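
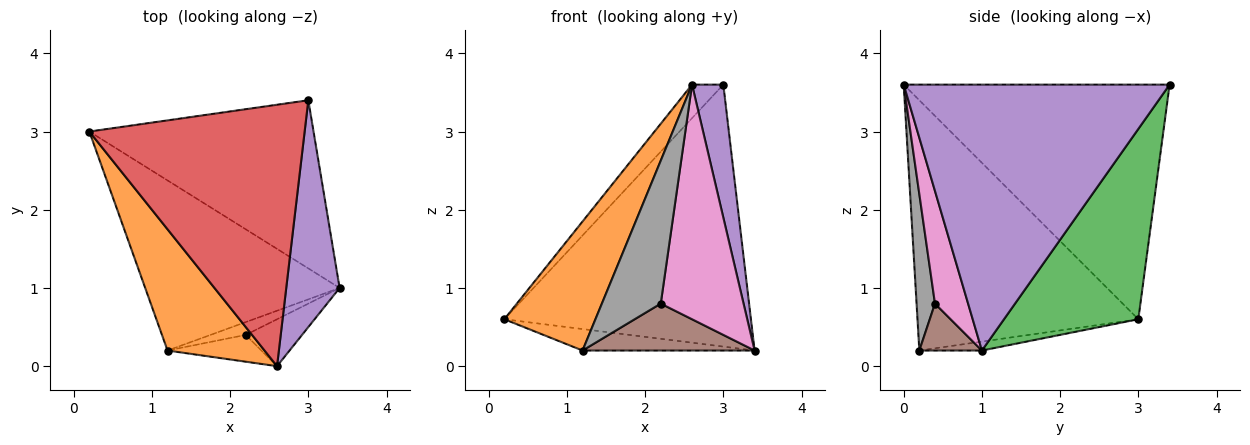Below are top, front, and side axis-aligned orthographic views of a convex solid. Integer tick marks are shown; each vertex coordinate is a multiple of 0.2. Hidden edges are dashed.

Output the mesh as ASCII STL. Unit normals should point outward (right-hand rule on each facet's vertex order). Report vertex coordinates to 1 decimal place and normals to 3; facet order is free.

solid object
 facet normal -0.046 0.125 -0.991
  outer loop
   vertex 1.2 0.2 0.2
   vertex 0.2 3.0 0.6
   vertex 3.4 1.0 0.2
  endloop
 endfacet
 facet normal -0.870 -0.359 0.337
  outer loop
   vertex 2.6 0.0 3.6
   vertex 0.2 3.0 0.6
   vertex 1.2 0.2 0.2
  endloop
 endfacet
 facet normal 0.417 0.765 -0.491
  outer loop
   vertex 3.0 3.4 3.6
   vertex 3.4 1.0 0.2
   vertex 0.2 3.0 0.6
  endloop
 endfacet
 facet normal -0.734 0.086 0.674
  outer loop
   vertex 3.0 3.4 3.6
   vertex 0.2 3.0 0.6
   vertex 2.6 0.0 3.6
  endloop
 endfacet
 facet normal 0.974 -0.115 0.195
  outer loop
   vertex 3.0 3.4 3.6
   vertex 2.6 0.0 3.6
   vertex 3.4 1.0 0.2
  endloop
 endfacet
 facet normal 0.331 -0.910 -0.248
  outer loop
   vertex 2.2 0.4 0.8
   vertex 1.2 0.2 0.2
   vertex 3.4 1.0 0.2
  endloop
 endfacet
 facet normal 0.365 -0.913 -0.183
  outer loop
   vertex 2.2 0.4 0.8
   vertex 3.4 1.0 0.2
   vertex 2.6 0.0 3.6
  endloop
 endfacet
 facet normal 0.294 -0.940 -0.176
  outer loop
   vertex 2.2 0.4 0.8
   vertex 2.6 0.0 3.6
   vertex 1.2 0.2 0.2
  endloop
 endfacet
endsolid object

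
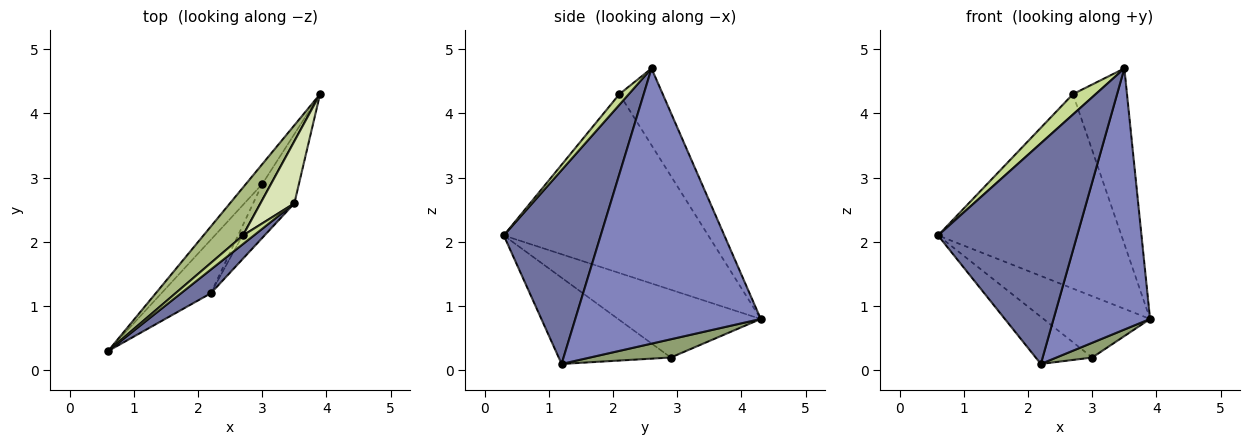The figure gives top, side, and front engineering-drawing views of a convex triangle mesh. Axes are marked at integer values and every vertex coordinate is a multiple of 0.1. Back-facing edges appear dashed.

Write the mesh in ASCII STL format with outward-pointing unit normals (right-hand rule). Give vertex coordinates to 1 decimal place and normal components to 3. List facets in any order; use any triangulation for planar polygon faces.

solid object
 facet normal 0.569 -0.817 0.088
  outer loop
   vertex 2.2 1.2 0.1
   vertex 3.5 2.6 4.7
   vertex 0.6 0.3 2.1
  endloop
 endfacet
 facet normal 0.882 -0.459 -0.110
  outer loop
   vertex 2.2 1.2 0.1
   vertex 3.9 4.3 0.8
   vertex 3.5 2.6 4.7
  endloop
 endfacet
 facet normal -0.787 0.587 -0.190
  outer loop
   vertex 3.0 2.9 0.2
   vertex 0.6 0.3 2.1
   vertex 3.9 4.3 0.8
  endloop
 endfacet
 facet normal -0.795 0.401 -0.456
  outer loop
   vertex 3.0 2.9 0.2
   vertex 2.2 1.2 0.1
   vertex 0.6 0.3 2.1
  endloop
 endfacet
 facet normal 0.841 -0.373 -0.392
  outer loop
   vertex 3.0 2.9 0.2
   vertex 3.9 4.3 0.8
   vertex 2.2 1.2 0.1
  endloop
 endfacet
 facet normal -0.735 0.659 0.162
  outer loop
   vertex 2.7 2.1 4.3
   vertex 3.9 4.3 0.8
   vertex 0.6 0.3 2.1
  endloop
 endfacet
 facet normal 0.355 -0.861 0.365
  outer loop
   vertex 2.7 2.1 4.3
   vertex 0.6 0.3 2.1
   vertex 3.5 2.6 4.7
  endloop
 endfacet
 facet normal -0.603 0.752 0.266
  outer loop
   vertex 2.7 2.1 4.3
   vertex 3.5 2.6 4.7
   vertex 3.9 4.3 0.8
  endloop
 endfacet
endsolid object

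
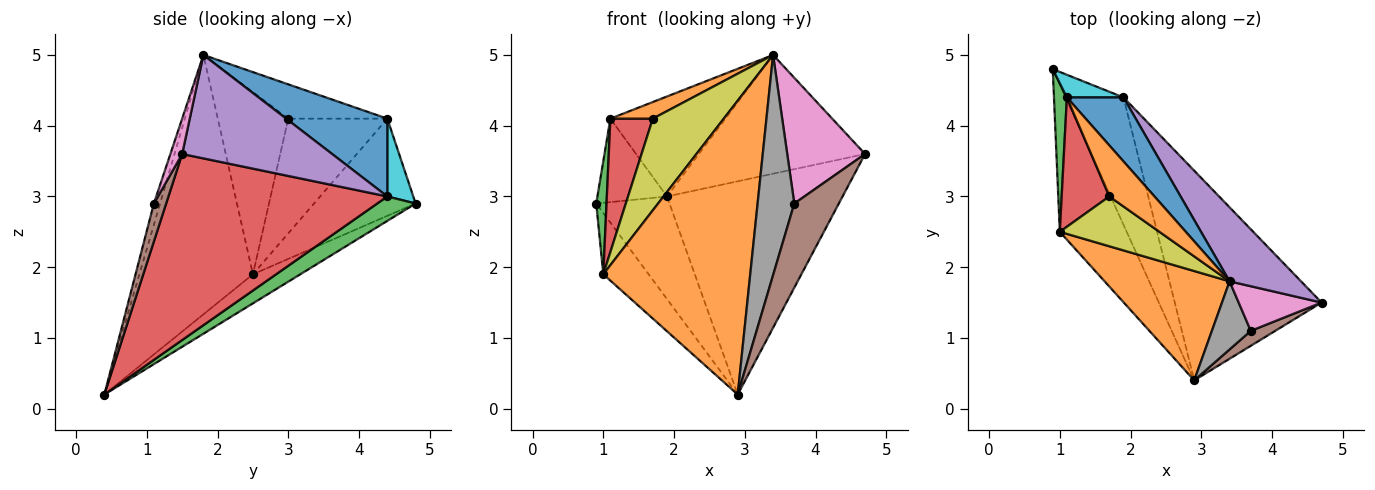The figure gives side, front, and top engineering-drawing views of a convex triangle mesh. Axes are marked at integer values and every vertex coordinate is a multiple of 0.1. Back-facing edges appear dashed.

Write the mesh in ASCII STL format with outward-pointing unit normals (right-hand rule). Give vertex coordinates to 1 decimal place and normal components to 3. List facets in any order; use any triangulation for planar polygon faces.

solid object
 facet normal -0.373 0.356 -0.857
  outer loop
   vertex 1.0 2.5 1.9
   vertex 0.9 4.8 2.9
   vertex 2.9 0.4 0.2
  endloop
 endfacet
 facet normal -0.586 -0.759 0.283
  outer loop
   vertex 1.0 2.5 1.9
   vertex 2.9 0.4 0.2
   vertex 3.4 1.8 5.0
  endloop
 endfacet
 facet normal 0.312 0.596 -0.740
  outer loop
   vertex 1.9 4.4 3.0
   vertex 2.9 0.4 0.2
   vertex 0.9 4.8 2.9
  endloop
 endfacet
 facet normal 0.664 0.533 -0.524
  outer loop
   vertex 1.9 4.4 3.0
   vertex 4.7 1.5 3.6
   vertex 2.9 0.4 0.2
  endloop
 endfacet
 facet normal 0.608 0.674 0.420
  outer loop
   vertex 1.9 4.4 3.0
   vertex 3.4 1.8 5.0
   vertex 4.7 1.5 3.6
  endloop
 endfacet
 facet normal 0.262 -0.950 0.169
  outer loop
   vertex 3.7 1.1 2.9
   vertex 2.9 0.4 0.2
   vertex 4.7 1.5 3.6
  endloop
 endfacet
 facet normal 0.141 -0.933 0.331
  outer loop
   vertex 3.7 1.1 2.9
   vertex 4.7 1.5 3.6
   vertex 3.4 1.8 5.0
  endloop
 endfacet
 facet normal -0.159 -0.943 0.292
  outer loop
   vertex 3.7 1.1 2.9
   vertex 3.4 1.8 5.0
   vertex 2.9 0.4 0.2
  endloop
 endfacet
 facet normal -0.658 -0.662 0.360
  outer loop
   vertex 1.7 3.0 4.1
   vertex 1.0 2.5 1.9
   vertex 3.4 1.8 5.0
  endloop
 endfacet
 facet normal 0.339 0.908 0.246
  outer loop
   vertex 1.1 4.4 4.1
   vertex 1.9 4.4 3.0
   vertex 0.9 4.8 2.9
  endloop
 endfacet
 facet normal 0.595 0.677 0.433
  outer loop
   vertex 1.1 4.4 4.1
   vertex 3.4 1.8 5.0
   vertex 1.9 4.4 3.0
  endloop
 endfacet
 facet normal -0.585 -0.251 0.771
  outer loop
   vertex 1.1 4.4 4.1
   vertex 1.7 3.0 4.1
   vertex 3.4 1.8 5.0
  endloop
 endfacet
 facet normal -0.986 -0.100 0.131
  outer loop
   vertex 1.1 4.4 4.1
   vertex 0.9 4.8 2.9
   vertex 1.0 2.5 1.9
  endloop
 endfacet
 facet normal -0.859 -0.368 0.357
  outer loop
   vertex 1.1 4.4 4.1
   vertex 1.0 2.5 1.9
   vertex 1.7 3.0 4.1
  endloop
 endfacet
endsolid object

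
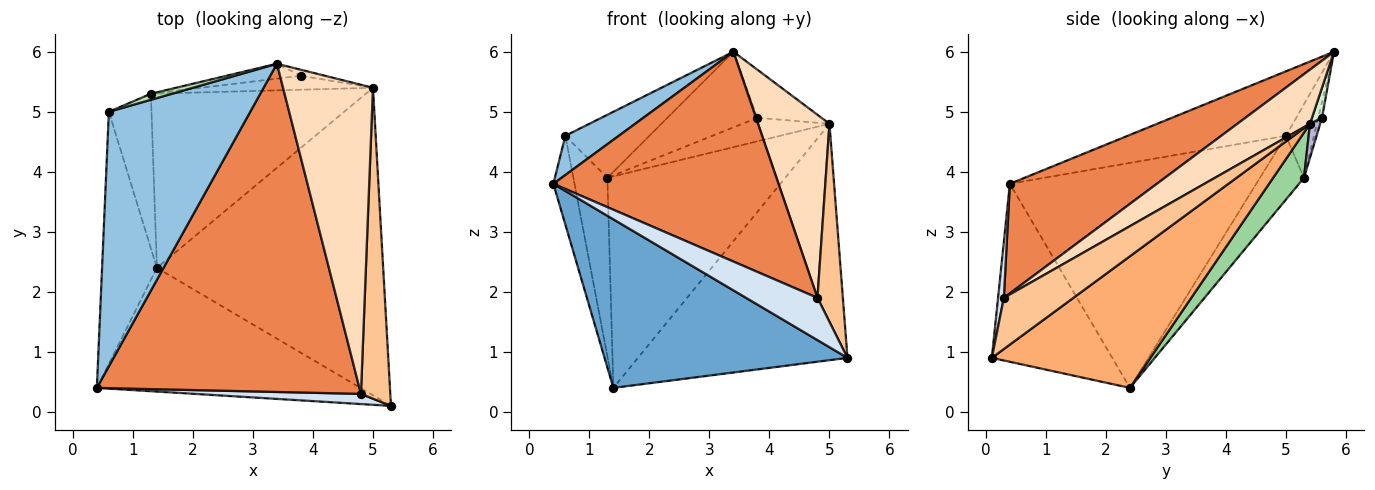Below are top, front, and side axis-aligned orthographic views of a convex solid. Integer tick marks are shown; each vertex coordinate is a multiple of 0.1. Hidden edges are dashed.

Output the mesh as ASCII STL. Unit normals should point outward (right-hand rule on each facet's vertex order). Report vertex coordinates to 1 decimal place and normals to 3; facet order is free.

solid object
 facet normal -0.371 -0.749 -0.549
  outer loop
   vertex 1.4 2.4 0.4
   vertex 5.3 0.1 0.9
   vertex 0.4 0.4 3.8
  endloop
 endfacet
 facet normal -0.411 -0.139 0.901
  outer loop
   vertex 0.6 5.0 4.6
   vertex 0.4 0.4 3.8
   vertex 3.4 5.8 6.0
  endloop
 endfacet
 facet normal -0.968 0.083 -0.236
  outer loop
   vertex 0.6 5.0 4.6
   vertex 1.4 2.4 0.4
   vertex 0.4 0.4 3.8
  endloop
 endfacet
 facet normal 0.079 -0.969 0.233
  outer loop
   vertex 4.8 0.3 1.9
   vertex 0.4 0.4 3.8
   vertex 5.3 0.1 0.9
  endloop
 endfacet
 facet normal 0.332 -0.508 0.795
  outer loop
   vertex 4.8 0.3 1.9
   vertex 3.4 5.8 6.0
   vertex 0.4 0.4 3.8
  endloop
 endfacet
 facet normal 0.419 0.553 -0.720
  outer loop
   vertex 5.0 5.4 4.8
   vertex 5.3 0.1 0.9
   vertex 1.4 2.4 0.4
  endloop
 endfacet
 facet normal 0.827 -0.302 0.474
  outer loop
   vertex 5.0 5.4 4.8
   vertex 4.8 0.3 1.9
   vertex 5.3 0.1 0.9
  endloop
 endfacet
 facet normal 0.460 -0.452 0.764
  outer loop
   vertex 5.0 5.4 4.8
   vertex 3.4 5.8 6.0
   vertex 4.8 0.3 1.9
  endloop
 endfacet
 facet normal -0.699 0.540 -0.468
  outer loop
   vertex 1.3 5.3 3.9
   vertex 1.4 2.4 0.4
   vertex 0.6 5.0 4.6
  endloop
 endfacet
 facet normal 0.133 0.765 -0.630
  outer loop
   vertex 1.3 5.3 3.9
   vertex 5.0 5.4 4.8
   vertex 1.4 2.4 0.4
  endloop
 endfacet
 facet normal -0.315 0.945 0.090
  outer loop
   vertex 1.3 5.3 3.9
   vertex 0.6 5.0 4.6
   vertex 3.4 5.8 6.0
  endloop
 endfacet
 facet normal 0.153 0.981 -0.123
  outer loop
   vertex 3.8 5.6 4.9
   vertex 3.4 5.8 6.0
   vertex 5.0 5.4 4.8
  endloop
 endfacet
 facet normal -0.040 0.980 -0.193
  outer loop
   vertex 3.8 5.6 4.9
   vertex 1.3 5.3 3.9
   vertex 3.4 5.8 6.0
  endloop
 endfacet
 facet normal 0.100 0.856 -0.508
  outer loop
   vertex 3.8 5.6 4.9
   vertex 5.0 5.4 4.8
   vertex 1.3 5.3 3.9
  endloop
 endfacet
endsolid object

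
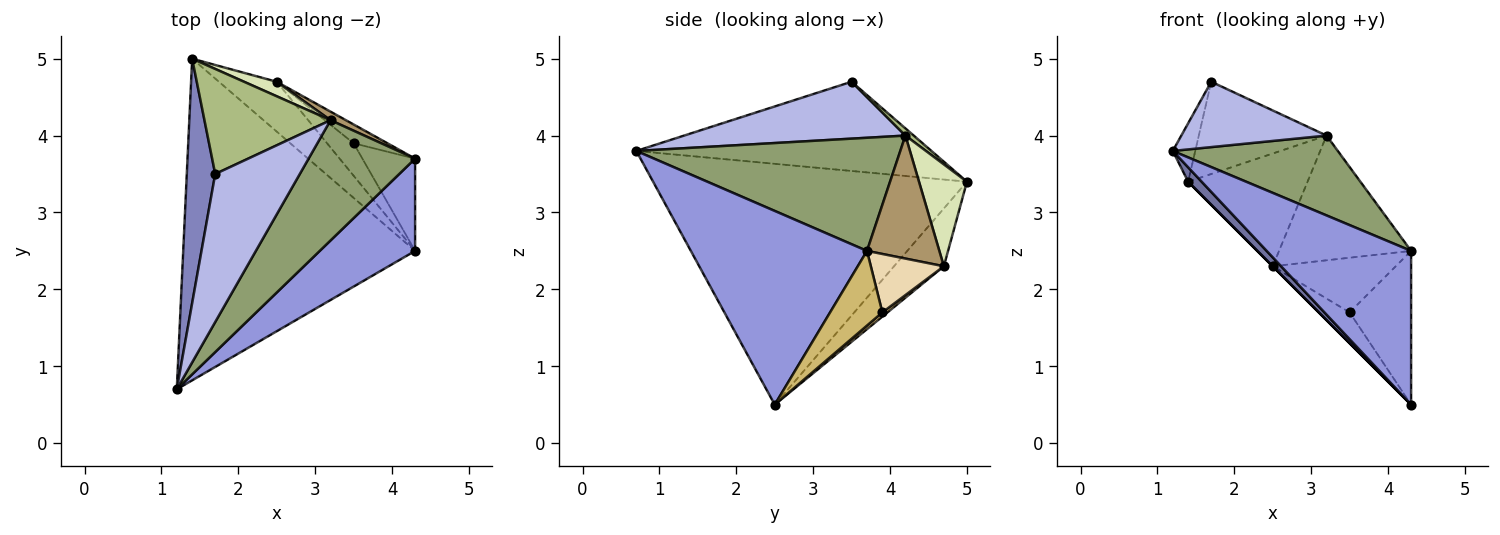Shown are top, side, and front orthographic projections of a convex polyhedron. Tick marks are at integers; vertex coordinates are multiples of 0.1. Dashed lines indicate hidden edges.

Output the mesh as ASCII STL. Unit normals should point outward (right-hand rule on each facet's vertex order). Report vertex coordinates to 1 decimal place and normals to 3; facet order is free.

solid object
 facet normal -0.720 -0.031 -0.693
  outer loop
   vertex 1.4 5.0 3.4
   vertex 4.3 2.5 0.5
   vertex 1.2 0.7 3.8
  endloop
 endfacet
 facet normal -0.950 0.072 0.303
  outer loop
   vertex 1.7 3.5 4.7
   vertex 1.4 5.0 3.4
   vertex 1.2 0.7 3.8
  endloop
 endfacet
 facet normal 0.723 -0.593 0.356
  outer loop
   vertex 4.3 3.7 2.5
   vertex 1.2 0.7 3.8
   vertex 4.3 2.5 0.5
  endloop
 endfacet
 facet normal 0.524 -0.344 0.779
  outer loop
   vertex 3.2 4.2 4.0
   vertex 1.7 3.5 4.7
   vertex 1.2 0.7 3.8
  endloop
 endfacet
 facet normal 0.663 -0.414 0.624
  outer loop
   vertex 3.2 4.2 4.0
   vertex 1.2 0.7 3.8
   vertex 4.3 3.7 2.5
  endloop
 endfacet
 facet normal 0.043 0.659 0.751
  outer loop
   vertex 3.2 4.2 4.0
   vertex 1.4 5.0 3.4
   vertex 1.7 3.5 4.7
  endloop
 endfacet
 facet normal -0.707 0.000 -0.707
  outer loop
   vertex 2.5 4.7 2.3
   vertex 4.3 2.5 0.5
   vertex 1.4 5.0 3.4
  endloop
 endfacet
 facet normal 0.370 0.921 0.119
  outer loop
   vertex 2.5 4.7 2.3
   vertex 1.4 5.0 3.4
   vertex 3.2 4.2 4.0
  endloop
 endfacet
 facet normal 0.480 0.875 0.060
  outer loop
   vertex 2.5 4.7 2.3
   vertex 3.2 4.2 4.0
   vertex 4.3 3.7 2.5
  endloop
 endfacet
 facet normal 0.589 0.693 -0.416
  outer loop
   vertex 3.5 3.9 1.7
   vertex 4.3 3.7 2.5
   vertex 4.3 2.5 0.5
  endloop
 endfacet
 facet normal 0.114 0.683 -0.721
  outer loop
   vertex 3.5 3.9 1.7
   vertex 4.3 2.5 0.5
   vertex 2.5 4.7 2.3
  endloop
 endfacet
 facet normal 0.490 0.825 -0.283
  outer loop
   vertex 3.5 3.9 1.7
   vertex 2.5 4.7 2.3
   vertex 4.3 3.7 2.5
  endloop
 endfacet
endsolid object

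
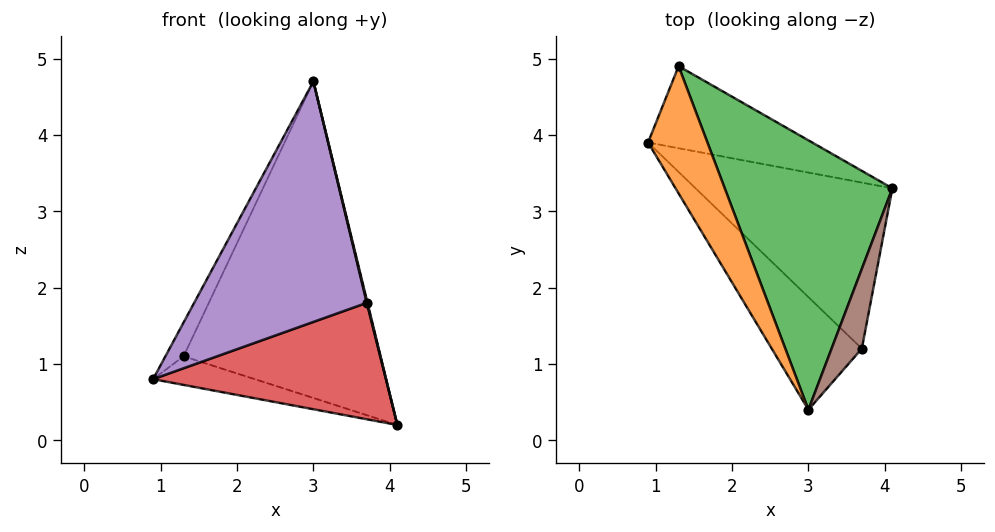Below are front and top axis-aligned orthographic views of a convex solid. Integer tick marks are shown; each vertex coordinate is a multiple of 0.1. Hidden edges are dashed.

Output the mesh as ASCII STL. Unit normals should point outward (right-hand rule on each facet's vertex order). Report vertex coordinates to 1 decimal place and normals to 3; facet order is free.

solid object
 facet normal -0.115 0.327 -0.938
  outer loop
   vertex 1.3 4.9 1.1
   vertex 4.1 3.3 0.2
   vertex 0.9 3.9 0.8
  endloop
 endfacet
 facet normal -0.807 0.152 0.571
  outer loop
   vertex 1.3 4.9 1.1
   vertex 0.9 3.9 0.8
   vertex 3.0 0.4 4.7
  endloop
 endfacet
 facet normal 0.541 0.640 0.545
  outer loop
   vertex 1.3 4.9 1.1
   vertex 3.0 0.4 4.7
   vertex 4.1 3.3 0.2
  endloop
 endfacet
 facet normal -0.253 -0.555 -0.792
  outer loop
   vertex 3.7 1.2 1.8
   vertex 0.9 3.9 0.8
   vertex 4.1 3.3 0.2
  endloop
 endfacet
 facet normal -0.585 -0.734 -0.344
  outer loop
   vertex 3.7 1.2 1.8
   vertex 3.0 0.4 4.7
   vertex 0.9 3.9 0.8
  endloop
 endfacet
 facet normal 0.973 -0.008 0.233
  outer loop
   vertex 3.7 1.2 1.8
   vertex 4.1 3.3 0.2
   vertex 3.0 0.4 4.7
  endloop
 endfacet
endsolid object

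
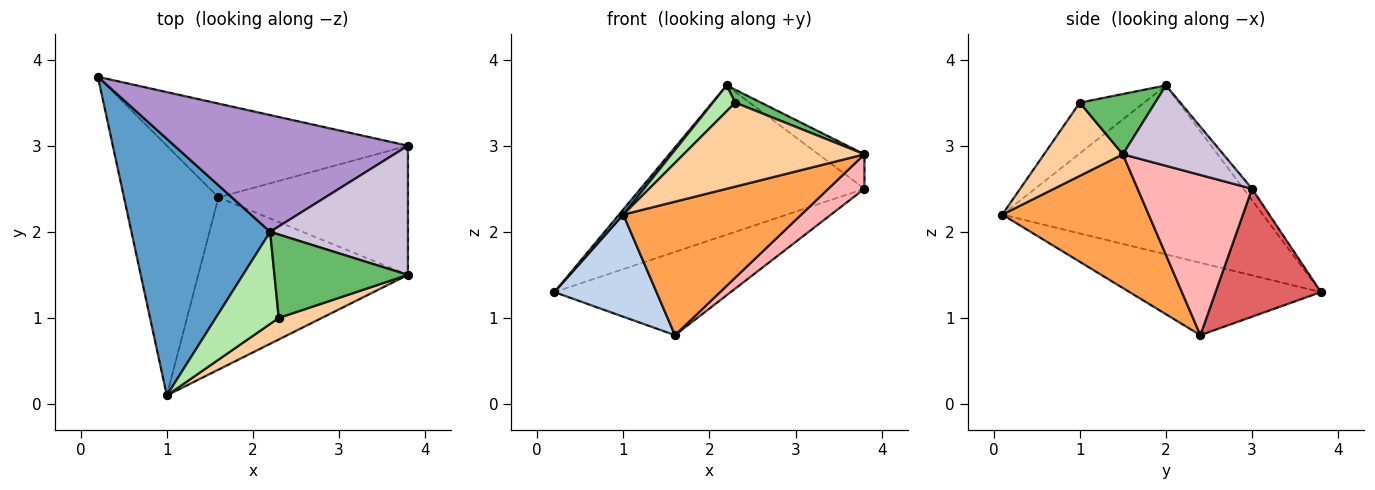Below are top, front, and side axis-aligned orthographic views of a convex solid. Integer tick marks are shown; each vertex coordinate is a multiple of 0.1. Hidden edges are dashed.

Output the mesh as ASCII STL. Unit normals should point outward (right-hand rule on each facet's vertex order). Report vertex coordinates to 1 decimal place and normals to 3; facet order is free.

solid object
 facet normal -0.773 -0.013 0.634
  outer loop
   vertex 2.2 2.0 3.7
   vertex 0.2 3.8 1.3
   vertex 1.0 0.1 2.2
  endloop
 endfacet
 facet normal -0.578 -0.309 -0.755
  outer loop
   vertex 1.6 2.4 0.8
   vertex 1.0 0.1 2.2
   vertex 0.2 3.8 1.3
  endloop
 endfacet
 facet normal 0.450 -0.547 -0.706
  outer loop
   vertex 1.6 2.4 0.8
   vertex 3.8 1.5 2.9
   vertex 1.0 0.1 2.2
  endloop
 endfacet
 facet normal 0.389 -0.892 0.229
  outer loop
   vertex 2.3 1.0 3.5
   vertex 1.0 0.1 2.2
   vertex 3.8 1.5 2.9
  endloop
 endfacet
 facet normal 0.408 -0.140 0.902
  outer loop
   vertex 2.3 1.0 3.5
   vertex 3.8 1.5 2.9
   vertex 2.2 2.0 3.7
  endloop
 endfacet
 facet normal -0.613 -0.213 0.761
  outer loop
   vertex 2.3 1.0 3.5
   vertex 2.2 2.0 3.7
   vertex 1.0 0.1 2.2
  endloop
 endfacet
 facet normal 0.369 0.617 -0.695
  outer loop
   vertex 3.8 3.0 2.5
   vertex 1.6 2.4 0.8
   vertex 0.2 3.8 1.3
  endloop
 endfacet
 facet normal 0.633 -0.200 -0.748
  outer loop
   vertex 3.8 3.0 2.5
   vertex 3.8 1.5 2.9
   vertex 1.6 2.4 0.8
  endloop
 endfacet
 facet normal -0.030 0.787 0.616
  outer loop
   vertex 3.8 3.0 2.5
   vertex 0.2 3.8 1.3
   vertex 2.2 2.0 3.7
  endloop
 endfacet
 facet normal 0.491 0.224 0.842
  outer loop
   vertex 3.8 3.0 2.5
   vertex 2.2 2.0 3.7
   vertex 3.8 1.5 2.9
  endloop
 endfacet
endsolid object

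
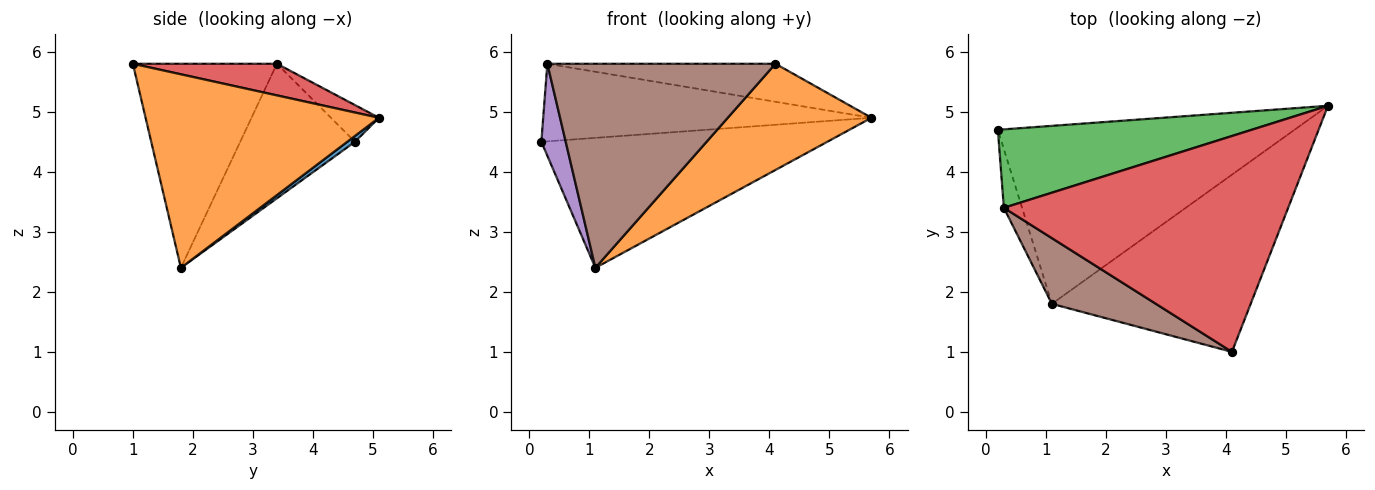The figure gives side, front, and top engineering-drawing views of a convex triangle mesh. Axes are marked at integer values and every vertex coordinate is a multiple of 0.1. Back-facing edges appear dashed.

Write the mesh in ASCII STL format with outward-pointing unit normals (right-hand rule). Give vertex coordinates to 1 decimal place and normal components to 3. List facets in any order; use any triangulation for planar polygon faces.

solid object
 facet normal 0.016 0.590 -0.807
  outer loop
   vertex 1.1 1.8 2.4
   vertex 0.2 4.7 4.5
   vertex 5.7 5.1 4.9
  endloop
 endfacet
 facet normal 0.641 -0.395 -0.658
  outer loop
   vertex 1.1 1.8 2.4
   vertex 5.7 5.1 4.9
   vertex 4.1 1.0 5.8
  endloop
 endfacet
 facet normal -0.102 0.699 0.707
  outer loop
   vertex 0.3 3.4 5.8
   vertex 5.7 5.1 4.9
   vertex 0.2 4.7 4.5
  endloop
 endfacet
 facet normal 0.109 0.172 0.979
  outer loop
   vertex 0.3 3.4 5.8
   vertex 4.1 1.0 5.8
   vertex 5.7 5.1 4.9
  endloop
 endfacet
 facet normal -0.970 -0.206 -0.131
  outer loop
   vertex 0.3 3.4 5.8
   vertex 0.2 4.7 4.5
   vertex 1.1 1.8 2.4
  endloop
 endfacet
 facet normal -0.515 -0.816 0.263
  outer loop
   vertex 0.3 3.4 5.8
   vertex 1.1 1.8 2.4
   vertex 4.1 1.0 5.8
  endloop
 endfacet
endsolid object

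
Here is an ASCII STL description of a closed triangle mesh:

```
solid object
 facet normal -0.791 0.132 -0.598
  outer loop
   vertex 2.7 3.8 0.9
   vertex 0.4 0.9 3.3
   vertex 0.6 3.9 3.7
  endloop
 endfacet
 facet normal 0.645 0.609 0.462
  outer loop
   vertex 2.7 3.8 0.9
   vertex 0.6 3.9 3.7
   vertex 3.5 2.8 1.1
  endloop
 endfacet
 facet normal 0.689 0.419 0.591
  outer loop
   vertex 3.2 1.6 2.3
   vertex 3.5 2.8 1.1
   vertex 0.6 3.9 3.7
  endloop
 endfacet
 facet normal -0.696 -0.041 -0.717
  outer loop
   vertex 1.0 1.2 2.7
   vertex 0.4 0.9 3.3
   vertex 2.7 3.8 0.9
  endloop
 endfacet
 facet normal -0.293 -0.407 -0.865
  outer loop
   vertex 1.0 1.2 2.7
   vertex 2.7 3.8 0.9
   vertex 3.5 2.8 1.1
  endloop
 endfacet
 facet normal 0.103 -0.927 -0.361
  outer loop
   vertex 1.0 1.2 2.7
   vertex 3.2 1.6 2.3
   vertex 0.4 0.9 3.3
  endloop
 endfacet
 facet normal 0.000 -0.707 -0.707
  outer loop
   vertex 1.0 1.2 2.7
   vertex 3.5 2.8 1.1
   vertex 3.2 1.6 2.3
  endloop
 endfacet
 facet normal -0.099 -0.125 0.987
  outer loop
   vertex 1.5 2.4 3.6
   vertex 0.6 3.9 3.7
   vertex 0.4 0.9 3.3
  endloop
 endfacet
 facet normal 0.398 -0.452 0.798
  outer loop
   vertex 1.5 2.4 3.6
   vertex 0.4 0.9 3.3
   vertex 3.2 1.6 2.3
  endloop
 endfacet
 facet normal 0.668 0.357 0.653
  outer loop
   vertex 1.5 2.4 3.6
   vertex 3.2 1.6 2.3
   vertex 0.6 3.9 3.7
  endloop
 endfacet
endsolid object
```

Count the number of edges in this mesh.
15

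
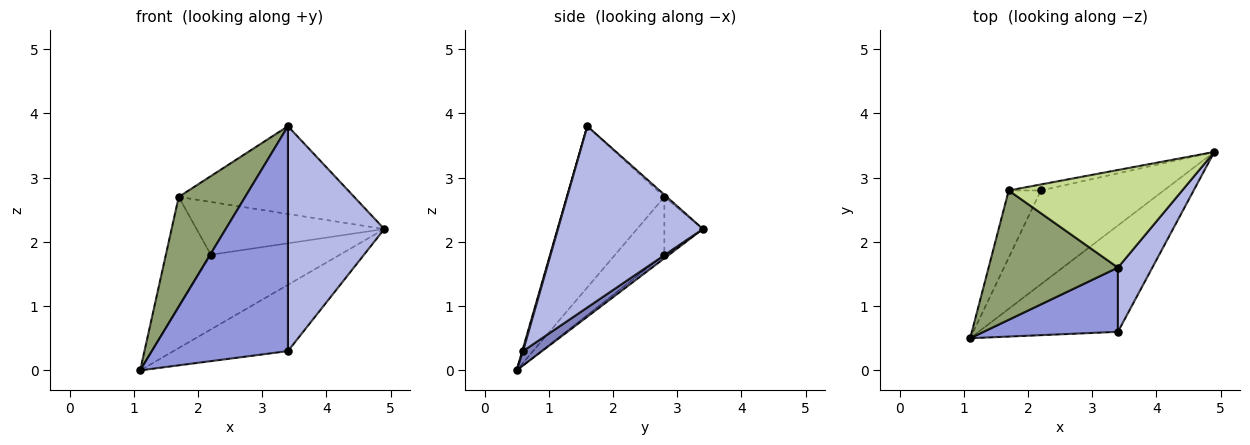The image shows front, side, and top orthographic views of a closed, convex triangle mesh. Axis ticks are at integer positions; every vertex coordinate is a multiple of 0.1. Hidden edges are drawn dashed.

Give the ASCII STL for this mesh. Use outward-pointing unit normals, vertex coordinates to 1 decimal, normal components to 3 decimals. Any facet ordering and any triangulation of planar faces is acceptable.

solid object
 facet normal -0.023 0.623 -0.782
  outer loop
   vertex 2.2 2.8 1.8
   vertex 4.9 3.4 2.2
   vertex 1.1 0.5 0.0
  endloop
 endfacet
 facet normal 0.087 0.527 -0.845
  outer loop
   vertex 3.4 0.6 0.3
   vertex 1.1 0.5 0.0
   vertex 4.9 3.4 2.2
  endloop
 endfacet
 facet normal 0.006 -0.962 0.275
  outer loop
   vertex 3.4 0.6 0.3
   vertex 3.4 1.6 3.8
   vertex 1.1 0.5 0.0
  endloop
 endfacet
 facet normal 0.823 -0.547 0.156
  outer loop
   vertex 3.4 0.6 0.3
   vertex 4.9 3.4 2.2
   vertex 3.4 1.6 3.8
  endloop
 endfacet
 facet normal -0.689 -0.469 0.553
  outer loop
   vertex 1.7 2.8 2.7
   vertex 1.1 0.5 0.0
   vertex 3.4 1.6 3.8
  endloop
 endfacet
 facet normal -0.683 0.624 -0.380
  outer loop
   vertex 1.7 2.8 2.7
   vertex 2.2 2.8 1.8
   vertex 1.1 0.5 0.0
  endloop
 endfacet
 facet normal -0.009 0.669 0.744
  outer loop
   vertex 1.7 2.8 2.7
   vertex 3.4 1.6 3.8
   vertex 4.9 3.4 2.2
  endloop
 endfacet
 facet normal -0.200 0.974 -0.111
  outer loop
   vertex 1.7 2.8 2.7
   vertex 4.9 3.4 2.2
   vertex 2.2 2.8 1.8
  endloop
 endfacet
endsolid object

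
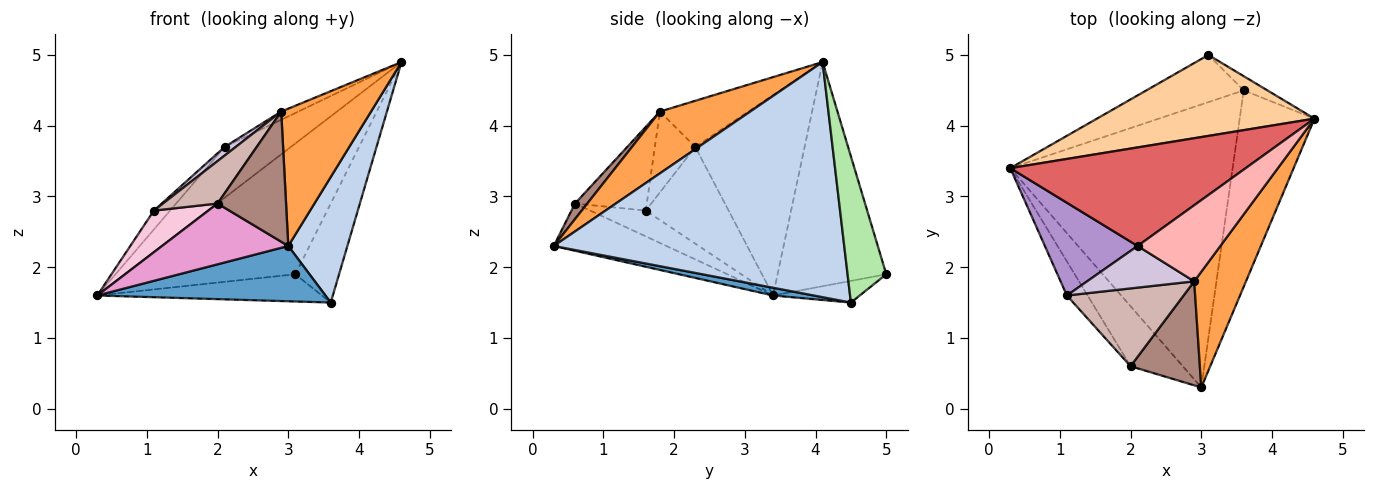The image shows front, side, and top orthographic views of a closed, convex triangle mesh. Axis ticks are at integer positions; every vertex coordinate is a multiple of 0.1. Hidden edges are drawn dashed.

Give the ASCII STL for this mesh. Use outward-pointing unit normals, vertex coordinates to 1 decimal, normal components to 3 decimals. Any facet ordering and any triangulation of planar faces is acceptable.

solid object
 facet normal 0.034 -0.192 -0.981
  outer loop
   vertex 3.6 4.5 1.5
   vertex 3.0 0.3 2.3
   vertex 0.3 3.4 1.6
  endloop
 endfacet
 facet normal 0.936 -0.190 -0.298
  outer loop
   vertex 3.6 4.5 1.5
   vertex 4.6 4.1 4.9
   vertex 3.0 0.3 2.3
  endloop
 endfacet
 facet normal 0.610 -0.606 0.511
  outer loop
   vertex 2.9 1.8 4.2
   vertex 3.0 0.3 2.3
   vertex 4.6 4.1 4.9
  endloop
 endfacet
 facet normal -0.477 0.747 0.463
  outer loop
   vertex 3.1 5.0 1.9
   vertex 0.3 3.4 1.6
   vertex 4.6 4.1 4.9
  endloop
 endfacet
 facet normal -0.189 0.491 -0.850
  outer loop
   vertex 3.1 5.0 1.9
   vertex 3.6 4.5 1.5
   vertex 0.3 3.4 1.6
  endloop
 endfacet
 facet normal 0.659 0.744 -0.106
  outer loop
   vertex 3.1 5.0 1.9
   vertex 4.6 4.1 4.9
   vertex 3.6 4.5 1.5
  endloop
 endfacet
 facet normal -0.603 0.366 0.709
  outer loop
   vertex 2.1 2.3 3.7
   vertex 4.6 4.1 4.9
   vertex 0.3 3.4 1.6
  endloop
 endfacet
 facet normal -0.485 0.094 0.870
  outer loop
   vertex 2.1 2.3 3.7
   vertex 2.9 1.8 4.2
   vertex 4.6 4.1 4.9
  endloop
 endfacet
 facet normal -0.715 0.139 0.686
  outer loop
   vertex 1.1 1.6 2.8
   vertex 2.1 2.3 3.7
   vertex 0.3 3.4 1.6
  endloop
 endfacet
 facet normal -0.594 -0.163 0.787
  outer loop
   vertex 1.1 1.6 2.8
   vertex 2.9 1.8 4.2
   vertex 2.1 2.3 3.7
  endloop
 endfacet
 facet normal 0.139 -0.774 0.618
  outer loop
   vertex 2.0 0.6 2.9
   vertex 3.0 0.3 2.3
   vertex 2.9 1.8 4.2
  endloop
 endfacet
 facet normal -0.533 -0.405 0.743
  outer loop
   vertex 2.0 0.6 2.9
   vertex 2.9 1.8 4.2
   vertex 1.1 1.6 2.8
  endloop
 endfacet
 facet normal -0.536 -0.601 -0.593
  outer loop
   vertex 2.0 0.6 2.9
   vertex 0.3 3.4 1.6
   vertex 3.0 0.3 2.3
  endloop
 endfacet
 facet normal -0.619 -0.607 -0.498
  outer loop
   vertex 2.0 0.6 2.9
   vertex 1.1 1.6 2.8
   vertex 0.3 3.4 1.6
  endloop
 endfacet
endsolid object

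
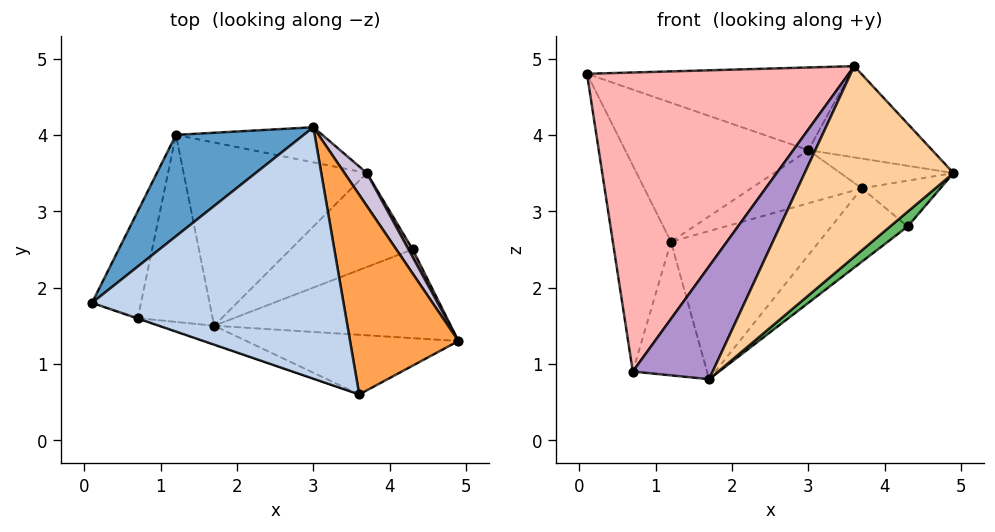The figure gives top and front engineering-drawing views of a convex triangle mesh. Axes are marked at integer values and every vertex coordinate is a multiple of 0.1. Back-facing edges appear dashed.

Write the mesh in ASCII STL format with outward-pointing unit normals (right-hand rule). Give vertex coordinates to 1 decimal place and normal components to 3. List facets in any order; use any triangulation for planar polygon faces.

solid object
 facet normal -0.401 0.740 0.540
  outer loop
   vertex 1.2 4.0 2.6
   vertex 0.1 1.8 4.8
   vertex 3.0 4.1 3.8
  endloop
 endfacet
 facet normal 0.080 0.311 0.947
  outer loop
   vertex 3.6 0.6 4.9
   vertex 3.0 4.1 3.8
   vertex 0.1 1.8 4.8
  endloop
 endfacet
 facet normal 0.603 0.331 0.726
  outer loop
   vertex 3.6 0.6 4.9
   vertex 4.9 1.3 3.5
   vertex 3.0 4.1 3.8
  endloop
 endfacet
 facet normal 0.189 -0.937 -0.293
  outer loop
   vertex 3.6 0.6 4.9
   vertex 1.7 1.5 0.8
   vertex 4.9 1.3 3.5
  endloop
 endfacet
 facet normal 0.635 -0.127 -0.762
  outer loop
   vertex 4.3 2.5 2.8
   vertex 4.9 1.3 3.5
   vertex 1.7 1.5 0.8
  endloop
 endfacet
 facet normal -0.938 0.309 -0.160
  outer loop
   vertex 0.7 1.6 0.9
   vertex 0.1 1.8 4.8
   vertex 1.2 4.0 2.6
  endloop
 endfacet
 facet normal -0.023 0.581 -0.814
  outer loop
   vertex 0.7 1.6 0.9
   vertex 1.2 4.0 2.6
   vertex 1.7 1.5 0.8
  endloop
 endfacet
 facet normal -0.324 -0.946 -0.001
  outer loop
   vertex 0.7 1.6 0.9
   vertex 3.6 0.6 4.9
   vertex 0.1 1.8 4.8
  endloop
 endfacet
 facet normal -0.114 -0.980 -0.162
  outer loop
   vertex 0.7 1.6 0.9
   vertex 1.7 1.5 0.8
   vertex 3.6 0.6 4.9
  endloop
 endfacet
 facet normal 0.741 0.450 0.498
  outer loop
   vertex 3.7 3.5 3.3
   vertex 3.0 4.1 3.8
   vertex 4.9 1.3 3.5
  endloop
 endfacet
 facet normal 0.872 0.483 0.080
  outer loop
   vertex 3.7 3.5 3.3
   vertex 4.9 1.3 3.5
   vertex 4.3 2.5 2.8
  endloop
 endfacet
 facet normal 0.306 0.794 -0.525
  outer loop
   vertex 3.7 3.5 3.3
   vertex 1.2 4.0 2.6
   vertex 3.0 4.1 3.8
  endloop
 endfacet
 facet normal 0.325 0.595 -0.736
  outer loop
   vertex 3.7 3.5 3.3
   vertex 1.7 1.5 0.8
   vertex 1.2 4.0 2.6
  endloop
 endfacet
 facet normal 0.347 0.578 -0.739
  outer loop
   vertex 3.7 3.5 3.3
   vertex 4.3 2.5 2.8
   vertex 1.7 1.5 0.8
  endloop
 endfacet
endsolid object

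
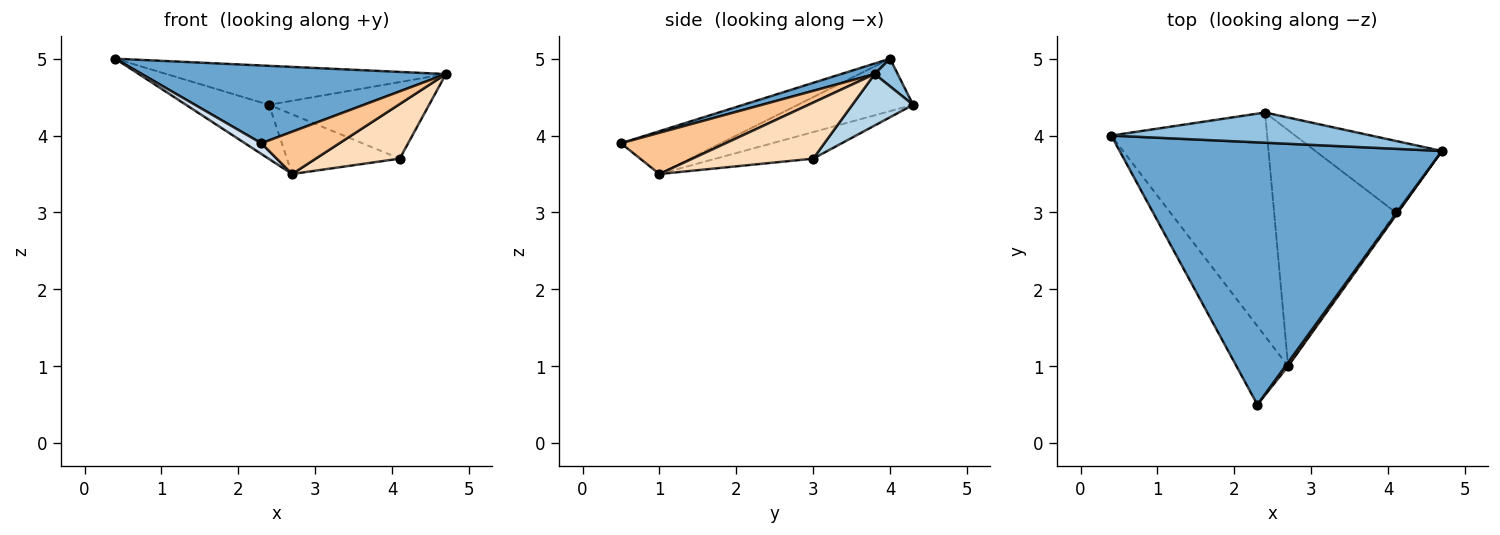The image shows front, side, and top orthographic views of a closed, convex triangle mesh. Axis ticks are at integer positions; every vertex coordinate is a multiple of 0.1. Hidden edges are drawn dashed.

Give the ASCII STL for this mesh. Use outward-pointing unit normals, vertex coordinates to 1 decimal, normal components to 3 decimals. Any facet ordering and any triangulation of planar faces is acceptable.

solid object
 facet normal 0.031 -0.284 0.958
  outer loop
   vertex 2.3 0.5 3.9
   vertex 4.7 3.8 4.8
   vertex 0.4 4.0 5.0
  endloop
 endfacet
 facet normal 0.065 0.789 0.611
  outer loop
   vertex 2.4 4.3 4.4
   vertex 0.4 4.0 5.0
   vertex 4.7 3.8 4.8
  endloop
 endfacet
 facet normal 0.267 0.704 -0.658
  outer loop
   vertex 4.1 3.0 3.7
   vertex 2.4 4.3 4.4
   vertex 4.7 3.8 4.8
  endloop
 endfacet
 facet normal -0.635 -0.104 -0.765
  outer loop
   vertex 2.7 1.0 3.5
   vertex 2.3 0.5 3.9
   vertex 0.4 4.0 5.0
  endloop
 endfacet
 facet normal -0.311 0.224 -0.924
  outer loop
   vertex 2.7 1.0 3.5
   vertex 0.4 4.0 5.0
   vertex 2.4 4.3 4.4
  endloop
 endfacet
 facet normal -0.207 0.240 -0.948
  outer loop
   vertex 2.7 1.0 3.5
   vertex 2.4 4.3 4.4
   vertex 4.1 3.0 3.7
  endloop
 endfacet
 facet normal 0.800 -0.597 0.054
  outer loop
   vertex 2.7 1.0 3.5
   vertex 4.7 3.8 4.8
   vertex 2.3 0.5 3.9
  endloop
 endfacet
 facet normal 0.820 -0.571 -0.032
  outer loop
   vertex 2.7 1.0 3.5
   vertex 4.1 3.0 3.7
   vertex 4.7 3.8 4.8
  endloop
 endfacet
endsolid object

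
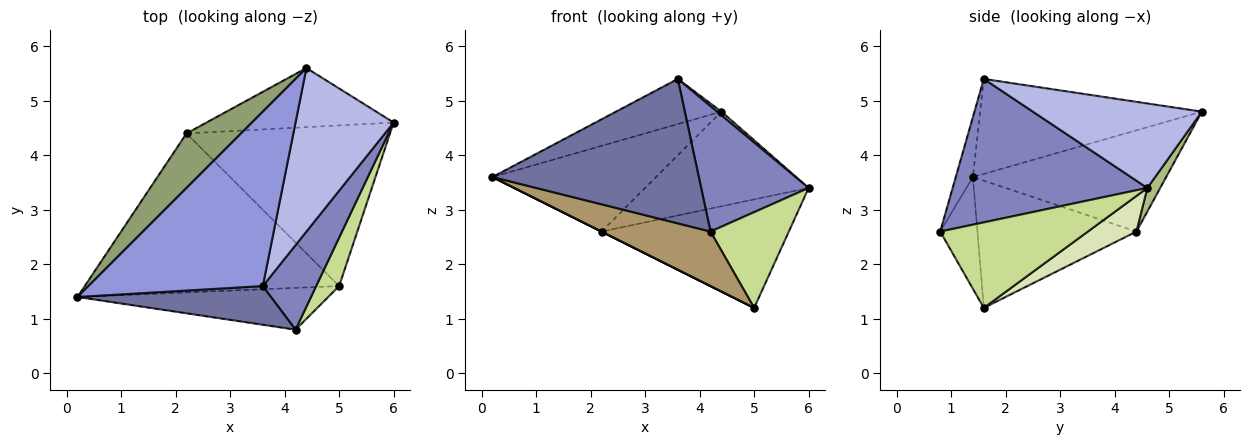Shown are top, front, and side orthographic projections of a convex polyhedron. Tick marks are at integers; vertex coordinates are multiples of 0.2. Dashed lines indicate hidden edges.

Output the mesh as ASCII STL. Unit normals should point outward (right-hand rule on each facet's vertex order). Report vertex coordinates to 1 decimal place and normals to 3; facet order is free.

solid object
 facet normal -0.080 -0.963 0.258
  outer loop
   vertex 3.6 1.6 5.4
   vertex 0.2 1.4 3.6
   vertex 4.2 0.8 2.6
  endloop
 endfacet
 facet normal 0.832 -0.460 0.310
  outer loop
   vertex 3.6 1.6 5.4
   vertex 4.2 0.8 2.6
   vertex 6.0 4.6 3.4
  endloop
 endfacet
 facet normal -0.466 0.222 0.856
  outer loop
   vertex 4.4 5.6 4.8
   vertex 0.2 1.4 3.6
   vertex 3.6 1.6 5.4
  endloop
 endfacet
 facet normal 0.652 -0.017 0.758
  outer loop
   vertex 4.4 5.6 4.8
   vertex 3.6 1.6 5.4
   vertex 6.0 4.6 3.4
  endloop
 endfacet
 facet normal -0.706 0.597 0.380
  outer loop
   vertex 2.2 4.4 2.6
   vertex 0.2 1.4 3.6
   vertex 4.4 5.6 4.8
  endloop
 endfacet
 facet normal 0.067 0.846 -0.528
  outer loop
   vertex 2.2 4.4 2.6
   vertex 4.4 5.6 4.8
   vertex 6.0 4.6 3.4
  endloop
 endfacet
 facet normal 0.860 -0.456 0.231
  outer loop
   vertex 5.0 1.6 1.2
   vertex 6.0 4.6 3.4
   vertex 4.2 0.8 2.6
  endloop
 endfacet
 facet normal 0.144 0.554 -0.820
  outer loop
   vertex 5.0 1.6 1.2
   vertex 2.2 4.4 2.6
   vertex 6.0 4.6 3.4
  endloop
 endfacet
 facet normal -0.262 -0.766 -0.587
  outer loop
   vertex 5.0 1.6 1.2
   vertex 4.2 0.8 2.6
   vertex 0.2 1.4 3.6
  endloop
 endfacet
 facet normal -0.447 0.000 -0.894
  outer loop
   vertex 5.0 1.6 1.2
   vertex 0.2 1.4 3.6
   vertex 2.2 4.4 2.6
  endloop
 endfacet
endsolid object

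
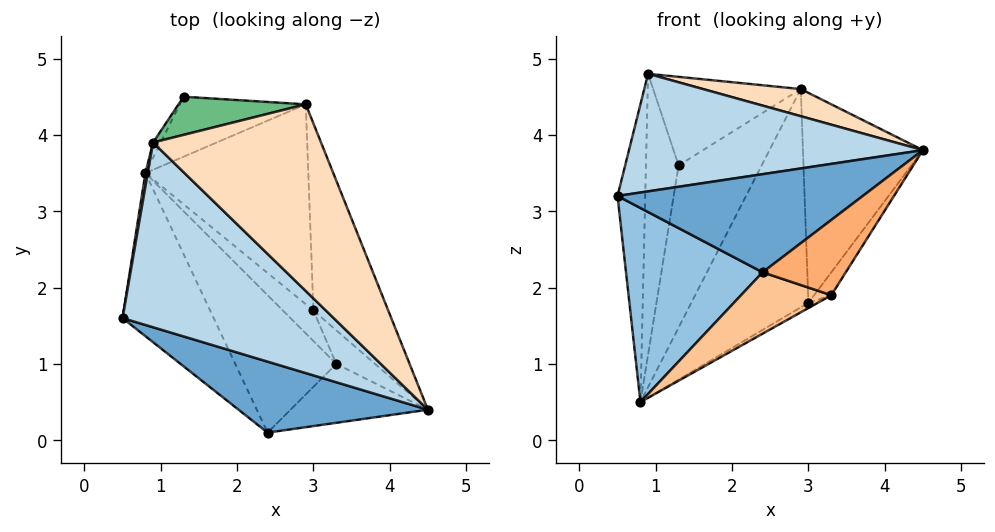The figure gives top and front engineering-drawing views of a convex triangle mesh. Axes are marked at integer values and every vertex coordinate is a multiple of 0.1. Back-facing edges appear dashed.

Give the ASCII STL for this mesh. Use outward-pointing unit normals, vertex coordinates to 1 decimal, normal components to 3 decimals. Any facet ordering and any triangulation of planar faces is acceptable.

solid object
 facet normal -0.314 -0.769 0.557
  outer loop
   vertex 2.4 0.1 2.2
   vertex 4.5 0.4 3.8
   vertex 0.5 1.6 3.2
  endloop
 endfacet
 facet normal -0.686 -0.557 -0.468
  outer loop
   vertex 2.4 0.1 2.2
   vertex 0.5 1.6 3.2
   vertex 0.8 3.5 0.5
  endloop
 endfacet
 facet normal -0.276 -0.516 0.811
  outer loop
   vertex 0.9 3.9 4.8
   vertex 0.5 1.6 3.2
   vertex 4.5 0.4 3.8
  endloop
 endfacet
 facet normal -0.986 0.166 0.007
  outer loop
   vertex 0.9 3.9 4.8
   vertex 0.8 3.5 0.5
   vertex 0.5 1.6 3.2
  endloop
 endfacet
 facet normal -0.857 0.515 -0.028
  outer loop
   vertex 0.9 3.9 4.8
   vertex 1.3 4.5 3.6
   vertex 0.8 3.5 0.5
  endloop
 endfacet
 facet normal 0.503 -0.681 -0.533
  outer loop
   vertex 3.3 1.0 1.9
   vertex 4.5 0.4 3.8
   vertex 2.4 0.1 2.2
  endloop
 endfacet
 facet normal 0.103 -0.406 -0.908
  outer loop
   vertex 3.3 1.0 1.9
   vertex 2.4 0.1 2.2
   vertex 0.8 3.5 0.5
  endloop
 endfacet
 facet normal 0.134 -0.143 0.981
  outer loop
   vertex 2.9 4.4 4.6
   vertex 0.9 3.9 4.8
   vertex 4.5 0.4 3.8
  endloop
 endfacet
 facet normal -0.187 0.902 0.389
  outer loop
   vertex 2.9 4.4 4.6
   vertex 1.3 4.5 3.6
   vertex 0.9 3.9 4.8
  endloop
 endfacet
 facet normal 0.266 0.904 -0.335
  outer loop
   vertex 2.9 4.4 4.6
   vertex 0.8 3.5 0.5
   vertex 1.3 4.5 3.6
  endloop
 endfacet
 facet normal 0.584 0.136 -0.800
  outer loop
   vertex 3.0 1.7 1.8
   vertex 3.3 1.0 1.9
   vertex 0.8 3.5 0.5
  endloop
 endfacet
 facet normal 0.708 0.521 -0.477
  outer loop
   vertex 3.0 1.7 1.8
   vertex 0.8 3.5 0.5
   vertex 2.9 4.4 4.6
  endloop
 endfacet
 facet normal 0.846 0.300 -0.440
  outer loop
   vertex 3.0 1.7 1.8
   vertex 4.5 0.4 3.8
   vertex 3.3 1.0 1.9
  endloop
 endfacet
 facet normal 0.838 0.408 -0.363
  outer loop
   vertex 3.0 1.7 1.8
   vertex 2.9 4.4 4.6
   vertex 4.5 0.4 3.8
  endloop
 endfacet
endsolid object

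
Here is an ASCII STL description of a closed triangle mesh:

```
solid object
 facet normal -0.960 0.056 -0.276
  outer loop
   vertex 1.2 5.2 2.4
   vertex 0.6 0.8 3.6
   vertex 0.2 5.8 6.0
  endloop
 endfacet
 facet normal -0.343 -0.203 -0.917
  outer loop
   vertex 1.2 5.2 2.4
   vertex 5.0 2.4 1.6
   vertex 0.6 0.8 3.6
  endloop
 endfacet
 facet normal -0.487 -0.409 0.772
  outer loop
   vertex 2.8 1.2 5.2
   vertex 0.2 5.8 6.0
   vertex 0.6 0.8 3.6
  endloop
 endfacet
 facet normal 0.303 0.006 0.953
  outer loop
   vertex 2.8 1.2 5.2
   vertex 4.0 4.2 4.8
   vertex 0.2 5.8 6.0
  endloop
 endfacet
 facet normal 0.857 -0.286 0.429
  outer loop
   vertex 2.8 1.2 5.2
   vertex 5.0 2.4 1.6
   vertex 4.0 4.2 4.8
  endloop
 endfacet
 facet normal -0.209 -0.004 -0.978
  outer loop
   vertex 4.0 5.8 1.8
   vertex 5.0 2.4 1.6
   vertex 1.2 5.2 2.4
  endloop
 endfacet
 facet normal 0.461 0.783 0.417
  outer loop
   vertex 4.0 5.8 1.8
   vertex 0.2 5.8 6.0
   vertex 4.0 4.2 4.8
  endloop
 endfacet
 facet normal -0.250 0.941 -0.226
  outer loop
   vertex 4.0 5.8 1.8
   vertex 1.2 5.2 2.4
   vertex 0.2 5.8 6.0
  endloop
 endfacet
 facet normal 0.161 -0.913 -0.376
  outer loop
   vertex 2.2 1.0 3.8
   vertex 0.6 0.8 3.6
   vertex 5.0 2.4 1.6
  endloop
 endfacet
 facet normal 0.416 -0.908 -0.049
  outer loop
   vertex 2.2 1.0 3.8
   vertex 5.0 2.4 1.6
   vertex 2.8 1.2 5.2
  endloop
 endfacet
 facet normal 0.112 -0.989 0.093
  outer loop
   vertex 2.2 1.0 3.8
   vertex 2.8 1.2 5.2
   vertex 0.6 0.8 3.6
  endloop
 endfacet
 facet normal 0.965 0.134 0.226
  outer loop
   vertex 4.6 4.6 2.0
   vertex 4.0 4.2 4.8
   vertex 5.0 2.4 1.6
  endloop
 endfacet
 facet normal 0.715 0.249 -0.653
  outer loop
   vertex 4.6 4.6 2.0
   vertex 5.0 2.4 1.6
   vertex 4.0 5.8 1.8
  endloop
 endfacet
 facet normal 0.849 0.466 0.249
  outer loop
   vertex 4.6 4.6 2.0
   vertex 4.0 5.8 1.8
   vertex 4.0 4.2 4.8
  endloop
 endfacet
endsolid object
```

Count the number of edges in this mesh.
21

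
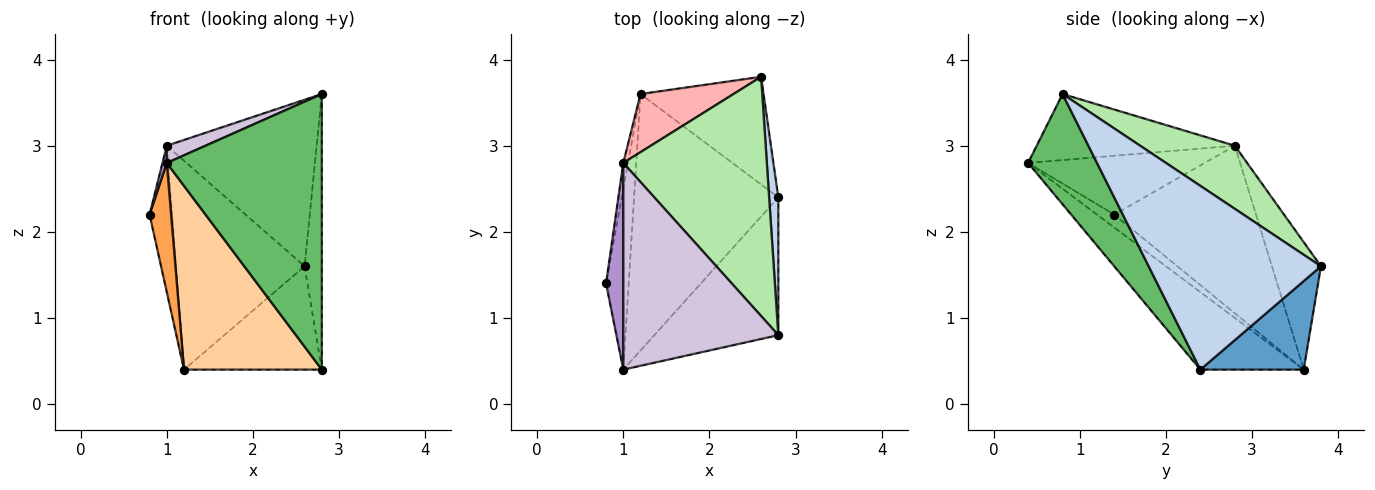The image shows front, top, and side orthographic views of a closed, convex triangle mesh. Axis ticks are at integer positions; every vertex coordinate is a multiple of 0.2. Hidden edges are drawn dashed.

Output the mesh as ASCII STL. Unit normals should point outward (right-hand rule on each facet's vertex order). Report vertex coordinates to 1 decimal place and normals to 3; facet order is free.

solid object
 facet normal 0.461 0.615 -0.640
  outer loop
   vertex 2.6 3.8 1.6
   vertex 2.8 2.4 0.4
   vertex 1.2 3.6 0.4
  endloop
 endfacet
 facet normal 0.994 0.099 0.050
  outer loop
   vertex 2.8 0.8 3.6
   vertex 2.8 2.4 0.4
   vertex 2.6 3.8 1.6
  endloop
 endfacet
 facet normal -0.422 -0.527 -0.738
  outer loop
   vertex 1.0 0.4 2.8
   vertex 0.8 1.4 2.2
   vertex 1.2 3.6 0.4
  endloop
 endfacet
 facet normal -0.400 -0.534 -0.745
  outer loop
   vertex 1.0 0.4 2.8
   vertex 1.2 3.6 0.4
   vertex 2.8 2.4 0.4
  endloop
 endfacet
 facet normal 0.369 -0.831 -0.416
  outer loop
   vertex 1.0 0.4 2.8
   vertex 2.8 2.4 0.4
   vertex 2.8 0.8 3.6
  endloop
 endfacet
 facet normal 0.340 0.537 0.772
  outer loop
   vertex 1.0 2.8 3.0
   vertex 2.8 0.8 3.6
   vertex 2.6 3.8 1.6
  endloop
 endfacet
 facet normal -0.987 0.157 -0.028
  outer loop
   vertex 1.0 2.8 3.0
   vertex 1.2 3.6 0.4
   vertex 0.8 1.4 2.2
  endloop
 endfacet
 facet normal -0.345 0.904 0.252
  outer loop
   vertex 1.0 2.8 3.0
   vertex 2.6 3.8 1.6
   vertex 1.2 3.6 0.4
  endloop
 endfacet
 facet normal -0.959 -0.023 0.281
  outer loop
   vertex 1.0 2.8 3.0
   vertex 0.8 1.4 2.2
   vertex 1.0 0.4 2.8
  endloop
 endfacet
 facet normal -0.391 -0.076 0.917
  outer loop
   vertex 1.0 2.8 3.0
   vertex 1.0 0.4 2.8
   vertex 2.8 0.8 3.6
  endloop
 endfacet
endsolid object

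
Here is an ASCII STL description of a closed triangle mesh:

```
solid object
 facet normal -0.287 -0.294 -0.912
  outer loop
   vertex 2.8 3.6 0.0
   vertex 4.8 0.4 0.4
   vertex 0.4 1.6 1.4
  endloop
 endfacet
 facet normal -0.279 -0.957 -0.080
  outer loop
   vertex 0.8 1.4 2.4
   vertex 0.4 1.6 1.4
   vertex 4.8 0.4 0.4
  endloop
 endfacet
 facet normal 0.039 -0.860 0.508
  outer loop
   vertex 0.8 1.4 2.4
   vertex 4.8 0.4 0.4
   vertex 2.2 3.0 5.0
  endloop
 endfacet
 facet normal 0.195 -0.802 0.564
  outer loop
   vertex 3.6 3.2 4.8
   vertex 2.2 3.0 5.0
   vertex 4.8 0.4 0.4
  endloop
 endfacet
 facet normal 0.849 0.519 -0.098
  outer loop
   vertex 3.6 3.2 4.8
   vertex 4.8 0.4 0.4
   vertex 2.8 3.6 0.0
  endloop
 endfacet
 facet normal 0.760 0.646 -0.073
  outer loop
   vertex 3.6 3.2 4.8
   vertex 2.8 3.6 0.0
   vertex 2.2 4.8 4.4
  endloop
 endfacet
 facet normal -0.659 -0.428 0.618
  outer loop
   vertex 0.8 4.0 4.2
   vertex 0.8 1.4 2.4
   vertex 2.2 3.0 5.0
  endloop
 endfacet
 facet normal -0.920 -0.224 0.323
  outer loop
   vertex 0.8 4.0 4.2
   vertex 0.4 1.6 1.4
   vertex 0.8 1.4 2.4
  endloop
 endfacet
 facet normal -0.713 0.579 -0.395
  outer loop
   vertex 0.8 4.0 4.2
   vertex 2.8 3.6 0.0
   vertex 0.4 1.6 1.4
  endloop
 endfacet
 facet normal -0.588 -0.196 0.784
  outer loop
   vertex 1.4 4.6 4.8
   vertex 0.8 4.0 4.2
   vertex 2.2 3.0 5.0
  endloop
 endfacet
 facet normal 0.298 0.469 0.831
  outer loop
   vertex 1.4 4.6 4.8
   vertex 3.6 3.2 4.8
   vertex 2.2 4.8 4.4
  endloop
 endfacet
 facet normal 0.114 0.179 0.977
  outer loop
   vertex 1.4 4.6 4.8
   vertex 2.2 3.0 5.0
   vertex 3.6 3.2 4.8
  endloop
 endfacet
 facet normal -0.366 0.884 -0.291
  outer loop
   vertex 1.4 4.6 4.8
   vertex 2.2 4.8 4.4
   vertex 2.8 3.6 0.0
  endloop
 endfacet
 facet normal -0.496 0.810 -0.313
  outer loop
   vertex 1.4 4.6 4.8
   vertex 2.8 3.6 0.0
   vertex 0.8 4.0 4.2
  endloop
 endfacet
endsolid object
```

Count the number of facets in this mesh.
14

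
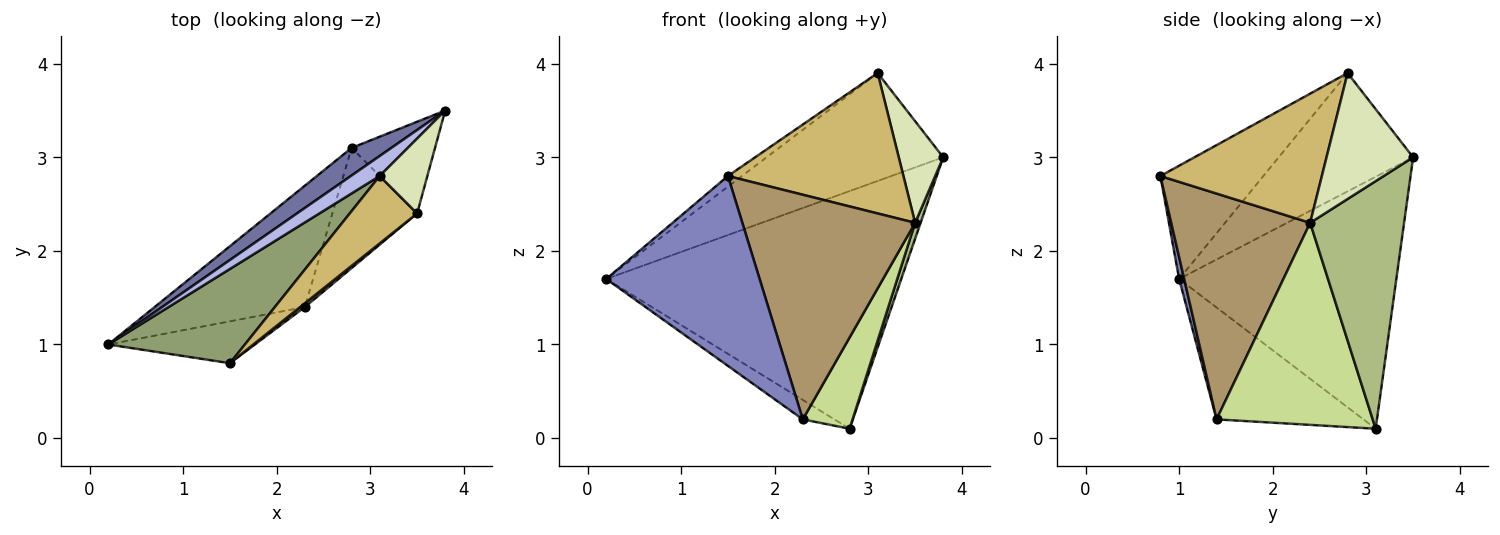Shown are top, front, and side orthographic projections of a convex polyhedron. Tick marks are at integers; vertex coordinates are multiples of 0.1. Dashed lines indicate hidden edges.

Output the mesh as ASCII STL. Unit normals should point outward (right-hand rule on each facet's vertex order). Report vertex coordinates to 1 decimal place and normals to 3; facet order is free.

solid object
 facet normal -0.590 0.802 0.093
  outer loop
   vertex 2.8 3.1 0.1
   vertex 0.2 1.0 1.7
   vertex 3.8 3.5 3.0
  endloop
 endfacet
 facet normal 0.032 -0.976 -0.215
  outer loop
   vertex 2.3 1.4 0.2
   vertex 1.5 0.8 2.8
   vertex 0.2 1.0 1.7
  endloop
 endfacet
 facet normal -0.592 0.127 -0.795
  outer loop
   vertex 2.3 1.4 0.2
   vertex 0.2 1.0 1.7
   vertex 2.8 3.1 0.1
  endloop
 endfacet
 facet normal -0.599 0.787 0.146
  outer loop
   vertex 3.1 2.8 3.9
   vertex 3.8 3.5 3.0
   vertex 0.2 1.0 1.7
  endloop
 endfacet
 facet normal -0.636 0.087 0.767
  outer loop
   vertex 3.1 2.8 3.9
   vertex 0.2 1.0 1.7
   vertex 1.5 0.8 2.8
  endloop
 endfacet
 facet normal 0.946 -0.055 -0.319
  outer loop
   vertex 3.5 2.4 2.3
   vertex 2.8 3.1 0.1
   vertex 3.8 3.5 3.0
  endloop
 endfacet
 facet normal 0.885 -0.282 -0.371
  outer loop
   vertex 3.5 2.4 2.3
   vertex 2.3 1.4 0.2
   vertex 2.8 3.1 0.1
  endloop
 endfacet
 facet normal 0.843 -0.433 0.319
  outer loop
   vertex 3.5 2.4 2.3
   vertex 3.8 3.5 3.0
   vertex 3.1 2.8 3.9
  endloop
 endfacet
 facet normal 0.627 -0.779 0.013
  outer loop
   vertex 3.5 2.4 2.3
   vertex 1.5 0.8 2.8
   vertex 2.3 1.4 0.2
  endloop
 endfacet
 facet normal 0.638 -0.694 0.333
  outer loop
   vertex 3.5 2.4 2.3
   vertex 3.1 2.8 3.9
   vertex 1.5 0.8 2.8
  endloop
 endfacet
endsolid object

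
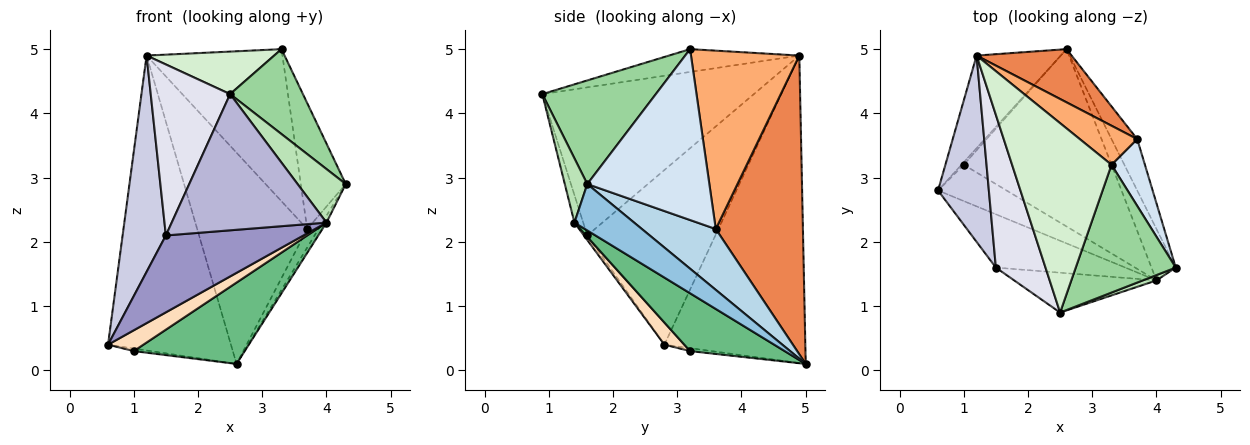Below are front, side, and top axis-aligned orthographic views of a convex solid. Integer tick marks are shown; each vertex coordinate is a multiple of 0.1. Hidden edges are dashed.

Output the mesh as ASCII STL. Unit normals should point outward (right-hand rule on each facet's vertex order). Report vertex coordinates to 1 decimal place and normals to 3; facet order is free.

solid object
 facet normal -0.738 0.644 -0.202
  outer loop
   vertex 1.2 4.9 4.9
   vertex 2.6 5.0 0.1
   vertex 0.6 2.8 0.4
  endloop
 endfacet
 facet normal 0.884 0.061 -0.463
  outer loop
   vertex 4.0 1.4 2.3
   vertex 2.6 5.0 0.1
   vertex 4.3 1.6 2.9
  endloop
 endfacet
 facet normal 0.912 0.139 -0.385
  outer loop
   vertex 3.7 3.6 2.2
   vertex 4.3 1.6 2.9
   vertex 2.6 5.0 0.1
  endloop
 endfacet
 facet normal 0.923 0.340 0.180
  outer loop
   vertex 3.7 3.6 2.2
   vertex 3.3 3.2 5.0
   vertex 4.3 1.6 2.9
  endloop
 endfacet
 facet normal 0.609 0.769 0.194
  outer loop
   vertex 3.7 3.6 2.2
   vertex 2.6 5.0 0.1
   vertex 1.2 4.9 4.9
  endloop
 endfacet
 facet normal 0.611 0.767 0.197
  outer loop
   vertex 3.7 3.6 2.2
   vertex 1.2 4.9 4.9
   vertex 3.3 3.2 5.0
  endloop
 endfacet
 facet normal -0.662 0.530 -0.530
  outer loop
   vertex 1.0 3.2 0.3
   vertex 0.6 2.8 0.4
   vertex 2.6 5.0 0.1
  endloop
 endfacet
 facet normal 0.270 -0.479 -0.836
  outer loop
   vertex 1.0 3.2 0.3
   vertex 4.0 1.4 2.3
   vertex 0.6 2.8 0.4
  endloop
 endfacet
 facet normal 0.335 -0.393 -0.856
  outer loop
   vertex 1.0 3.2 0.3
   vertex 2.6 5.0 0.1
   vertex 4.0 1.4 2.3
  endloop
 endfacet
 facet normal 0.653 -0.419 0.630
  outer loop
   vertex 2.5 0.9 4.3
   vertex 4.3 1.6 2.9
   vertex 3.3 3.2 5.0
  endloop
 endfacet
 facet normal 0.421 -0.902 0.090
  outer loop
   vertex 2.5 0.9 4.3
   vertex 4.0 1.4 2.3
   vertex 4.3 1.6 2.9
  endloop
 endfacet
 facet normal -0.218 -0.214 0.952
  outer loop
   vertex 2.5 0.9 4.3
   vertex 3.3 3.2 5.0
   vertex 1.2 4.9 4.9
  endloop
 endfacet
 facet normal -0.020 -0.822 -0.569
  outer loop
   vertex 1.5 1.6 2.1
   vertex 0.6 2.8 0.4
   vertex 4.0 1.4 2.3
  endloop
 endfacet
 facet normal -0.054 -0.958 -0.280
  outer loop
   vertex 1.5 1.6 2.1
   vertex 4.0 1.4 2.3
   vertex 2.5 0.9 4.3
  endloop
 endfacet
 facet normal -0.913 -0.309 0.266
  outer loop
   vertex 1.5 1.6 2.1
   vertex 1.2 4.9 4.9
   vertex 0.6 2.8 0.4
  endloop
 endfacet
 facet normal -0.893 -0.335 0.299
  outer loop
   vertex 1.5 1.6 2.1
   vertex 2.5 0.9 4.3
   vertex 1.2 4.9 4.9
  endloop
 endfacet
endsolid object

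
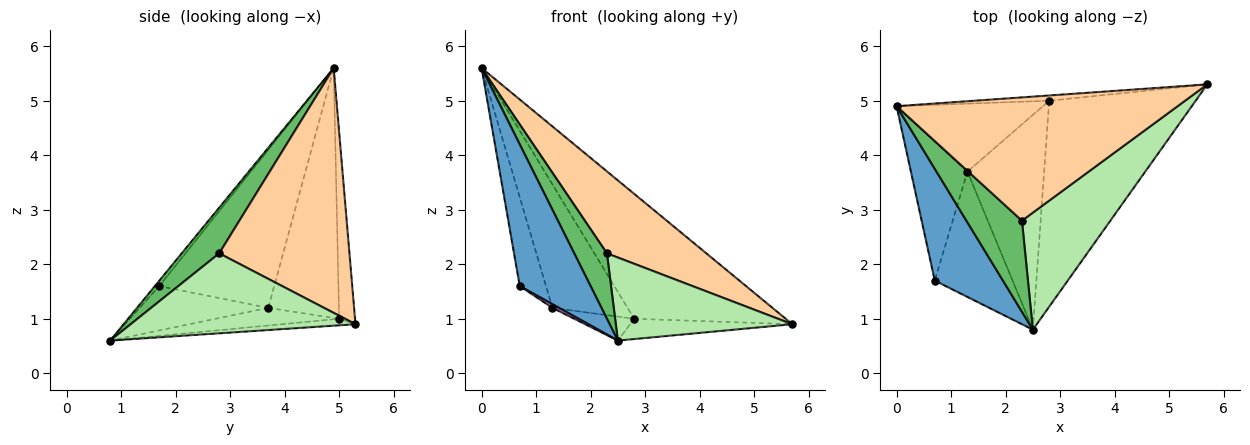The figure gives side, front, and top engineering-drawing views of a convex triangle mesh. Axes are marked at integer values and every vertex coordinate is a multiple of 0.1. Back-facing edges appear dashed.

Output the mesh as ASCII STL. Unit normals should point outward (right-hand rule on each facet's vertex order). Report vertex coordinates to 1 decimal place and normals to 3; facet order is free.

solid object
 facet normal -0.048 -0.784 0.619
  outer loop
   vertex 0.7 1.7 1.6
   vertex 2.5 0.8 0.6
   vertex 0.0 4.9 5.6
  endloop
 endfacet
 facet normal -0.104 0.994 -0.042
  outer loop
   vertex 2.8 5.0 1.0
   vertex 0.0 4.9 5.6
   vertex 5.7 5.3 0.9
  endloop
 endfacet
 facet normal -0.044 0.098 -0.994
  outer loop
   vertex 2.8 5.0 1.0
   vertex 5.7 5.3 0.9
   vertex 2.5 0.8 0.6
  endloop
 endfacet
 facet normal 0.587 -0.448 0.674
  outer loop
   vertex 2.3 2.8 2.2
   vertex 5.7 5.3 0.9
   vertex 0.0 4.9 5.6
  endloop
 endfacet
 facet normal 0.556 -0.485 0.675
  outer loop
   vertex 2.3 2.8 2.2
   vertex 0.0 4.9 5.6
   vertex 2.5 0.8 0.6
  endloop
 endfacet
 facet normal 0.593 -0.466 0.656
  outer loop
   vertex 2.3 2.8 2.2
   vertex 2.5 0.8 0.6
   vertex 5.7 5.3 0.9
  endloop
 endfacet
 facet normal -0.921 0.210 -0.329
  outer loop
   vertex 1.3 3.7 1.2
   vertex 0.7 1.7 1.6
   vertex 0.0 4.9 5.6
  endloop
 endfacet
 facet normal -0.636 0.676 -0.372
  outer loop
   vertex 1.3 3.7 1.2
   vertex 0.0 4.9 5.6
   vertex 2.8 5.0 1.0
  endloop
 endfacet
 facet normal -0.495 -0.025 -0.868
  outer loop
   vertex 1.3 3.7 1.2
   vertex 2.5 0.8 0.6
   vertex 0.7 1.7 1.6
  endloop
 endfacet
 facet normal -0.223 0.108 -0.969
  outer loop
   vertex 1.3 3.7 1.2
   vertex 2.8 5.0 1.0
   vertex 2.5 0.8 0.6
  endloop
 endfacet
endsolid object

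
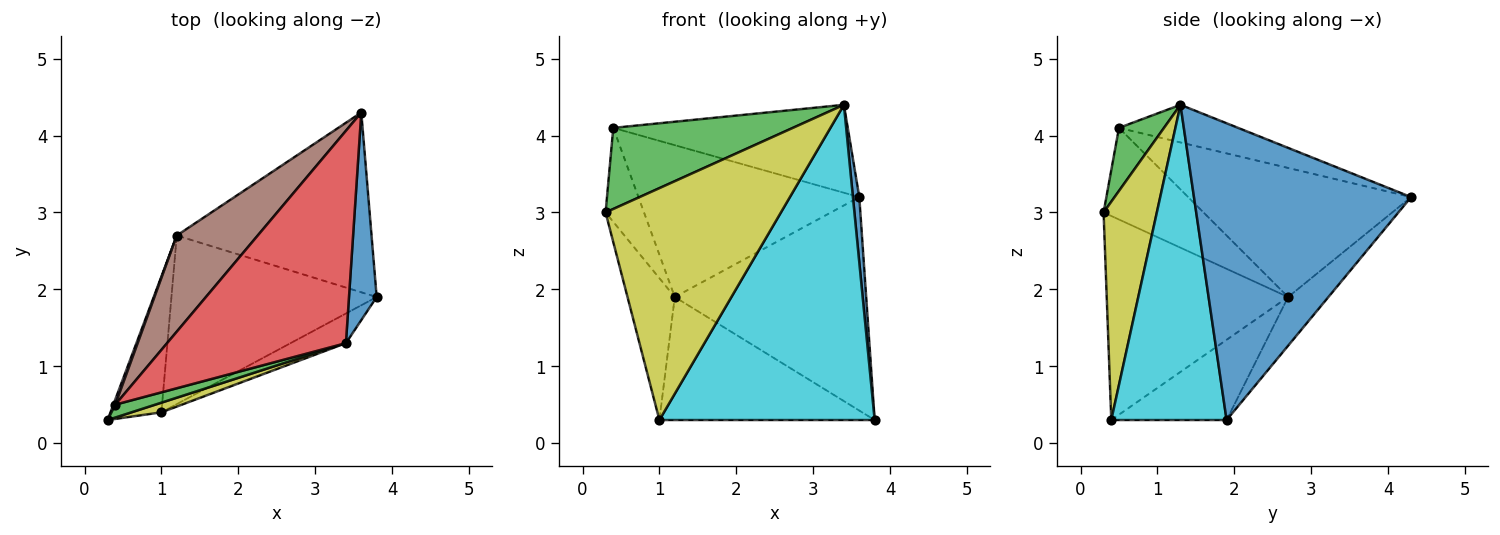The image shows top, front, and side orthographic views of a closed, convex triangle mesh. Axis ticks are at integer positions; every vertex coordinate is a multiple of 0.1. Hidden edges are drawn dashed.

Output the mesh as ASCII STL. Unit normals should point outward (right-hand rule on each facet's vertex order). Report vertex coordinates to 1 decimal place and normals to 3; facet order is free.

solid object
 facet normal 0.995 -0.029 0.093
  outer loop
   vertex 3.4 1.3 4.4
   vertex 3.8 1.9 0.3
   vertex 3.6 4.3 3.2
  endloop
 endfacet
 facet normal -0.159 0.755 -0.636
  outer loop
   vertex 1.2 2.7 1.9
   vertex 3.6 4.3 3.2
   vertex 3.8 1.9 0.3
  endloop
 endfacet
 facet normal 0.240 -0.959 0.152
  outer loop
   vertex 0.4 0.5 4.1
   vertex 0.3 0.3 3.0
   vertex 3.4 1.3 4.4
  endloop
 endfacet
 facet normal -0.191 0.376 0.907
  outer loop
   vertex 0.4 0.5 4.1
   vertex 3.4 1.3 4.4
   vertex 3.6 4.3 3.2
  endloop
 endfacet
 facet normal -0.933 0.359 0.020
  outer loop
   vertex 0.4 0.5 4.1
   vertex 1.2 2.7 1.9
   vertex 0.3 0.3 3.0
  endloop
 endfacet
 facet normal -0.649 0.643 0.407
  outer loop
   vertex 0.4 0.5 4.1
   vertex 3.6 4.3 3.2
   vertex 1.2 2.7 1.9
  endloop
 endfacet
 facet normal -0.941 0.245 -0.235
  outer loop
   vertex 1.0 0.4 0.3
   vertex 0.3 0.3 3.0
   vertex 1.2 2.7 1.9
  endloop
 endfacet
 facet normal -0.301 0.562 -0.770
  outer loop
   vertex 1.0 0.4 0.3
   vertex 1.2 2.7 1.9
   vertex 3.8 1.9 0.3
  endloop
 endfacet
 facet normal 0.290 -0.956 0.040
  outer loop
   vertex 1.0 0.4 0.3
   vertex 3.4 1.3 4.4
   vertex 0.3 0.3 3.0
  endloop
 endfacet
 facet normal 0.471 -0.878 -0.083
  outer loop
   vertex 1.0 0.4 0.3
   vertex 3.8 1.9 0.3
   vertex 3.4 1.3 4.4
  endloop
 endfacet
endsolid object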